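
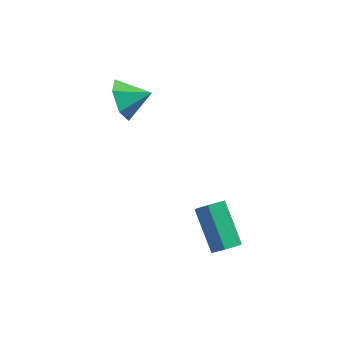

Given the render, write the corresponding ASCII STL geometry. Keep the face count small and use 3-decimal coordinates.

solid 
facet normal 0.531 -0.543 -0.651
outer loop
vertex 3.132 -3.474 -0.921
vertex 2.587 -3.501 -1.343
vertex 3.043 -2.986 -1.401
endloop
endfacet
facet normal 0.838 0.453 0.305
outer loop
vertex 3.132 -3.474 -0.921
vertex 3.043 -2.986 -1.401
vertex 2.019 -2.333 0.445
endloop
endfacet
facet normal 0.838 0.454 0.304
outer loop
vertex 2.019 -2.333 0.445
vertex 3.043 -2.986 -1.401
vertex 1.929 -1.845 -0.035
endloop
endfacet
facet normal -0.529 0.543 0.652
outer loop
vertex 2.019 -2.333 0.445
vertex 1.929 -1.845 -0.035
vertex 1.473 -2.359 0.023
endloop
endfacet
facet normal 0.531 -0.543 -0.651
outer loop
vertex 3.043 -2.986 -1.401
vertex 2.587 -3.501 -1.343
vertex 2.498 -3.013 -1.823
endloop
endfacet
facet normal 0.307 0.839 -0.450
outer loop
vertex 3.043 -2.986 -1.401
vertex 2.498 -3.013 -1.823
vertex 1.929 -1.845 -0.035
endloop
endfacet
facet normal 0.307 0.839 -0.450
outer loop
vertex 1.929 -1.845 -0.035
vertex 2.498 -3.013 -1.823
vertex 1.384 -1.872 -0.457
endloop
endfacet
facet normal -0.530 0.544 0.650
outer loop
vertex 1.929 -1.845 -0.035
vertex 1.384 -1.872 -0.457
vertex 1.473 -2.359 0.023
endloop
endfacet
facet normal 0.529 -0.544 -0.651
outer loop
vertex 2.498 -3.013 -1.823
vertex 2.587 -3.501 -1.343
vertex 2.041 -3.527 -1.765
endloop
endfacet
facet normal -0.530 0.386 -0.755
outer loop
vertex 2.498 -3.013 -1.823
vertex 2.041 -3.527 -1.765
vertex 1.384 -1.872 -0.457
endloop
endfacet
facet normal -0.531 0.386 -0.755
outer loop
vertex 1.384 -1.872 -0.457
vertex 2.041 -3.527 -1.765
vertex 0.928 -2.386 -0.399
endloop
endfacet
facet normal -0.530 0.544 0.650
outer loop
vertex 1.384 -1.872 -0.457
vertex 0.928 -2.386 -0.399
vertex 1.473 -2.359 0.023
endloop
endfacet
facet normal 0.529 -0.543 -0.652
outer loop
vertex 2.041 -3.527 -1.765
vertex 2.587 -3.501 -1.343
vertex 2.131 -4.015 -1.285
endloop
endfacet
facet normal -0.838 -0.453 -0.304
outer loop
vertex 2.041 -3.527 -1.765
vertex 2.131 -4.015 -1.285
vertex 0.928 -2.386 -0.399
endloop
endfacet
facet normal -0.838 -0.453 -0.305
outer loop
vertex 0.928 -2.386 -0.399
vertex 2.131 -4.015 -1.285
vertex 1.017 -2.874 0.081
endloop
endfacet
facet normal -0.531 0.543 0.651
outer loop
vertex 0.928 -2.386 -0.399
vertex 1.017 -2.874 0.081
vertex 1.473 -2.359 0.023
endloop
endfacet
facet normal 0.530 -0.544 -0.650
outer loop
vertex 2.131 -4.015 -1.285
vertex 2.587 -3.501 -1.343
vertex 2.676 -3.988 -0.863
endloop
endfacet
facet normal -0.307 -0.839 0.450
outer loop
vertex 2.131 -4.015 -1.285
vertex 2.676 -3.988 -0.863
vertex 1.017 -2.874 0.081
endloop
endfacet
facet normal -0.307 -0.839 0.450
outer loop
vertex 1.017 -2.874 0.081
vertex 2.676 -3.988 -0.863
vertex 1.562 -2.847 0.503
endloop
endfacet
facet normal -0.531 0.543 0.651
outer loop
vertex 1.017 -2.874 0.081
vertex 1.562 -2.847 0.503
vertex 1.473 -2.359 0.023
endloop
endfacet
facet normal 0.530 -0.544 -0.650
outer loop
vertex 2.676 -3.988 -0.863
vertex 2.587 -3.501 -1.343
vertex 3.132 -3.474 -0.921
endloop
endfacet
facet normal 0.531 -0.386 0.755
outer loop
vertex 2.676 -3.988 -0.863
vertex 3.132 -3.474 -0.921
vertex 1.562 -2.847 0.503
endloop
endfacet
facet normal 0.530 -0.386 0.755
outer loop
vertex 1.562 -2.847 0.503
vertex 3.132 -3.474 -0.921
vertex 2.019 -2.333 0.445
endloop
endfacet
facet normal -0.529 0.544 0.651
outer loop
vertex 1.562 -2.847 0.503
vertex 2.019 -2.333 0.445
vertex 1.473 -2.359 0.023
endloop
endfacet
facet normal -0.873 -0.315 -0.371
outer loop
vertex -2.591 -0.714 2.685
vertex -3.092 -0.177 3.407
vertex -2.866 0.262 2.503
endloop
endfacet
facet normal 0.828 0.132 -0.545
outer loop
vertex -2.591 -0.714 2.685
vertex -2.866 0.262 2.503
vertex -1.948 0.237 3.893
endloop
endfacet
facet normal -0.873 -0.315 -0.371
outer loop
vertex -2.866 0.262 2.503
vertex -3.092 -0.177 3.407
vertex -3.367 0.799 3.225
endloop
endfacet
facet normal 0.469 0.833 -0.294
outer loop
vertex -2.866 0.262 2.503
vertex -3.367 0.799 3.225
vertex -1.948 0.237 3.893
endloop
endfacet
facet normal -0.873 -0.315 -0.371
outer loop
vertex -3.367 0.799 3.225
vertex -3.092 -0.177 3.407
vertex -3.593 0.36 4.129
endloop
endfacet
facet normal 0.132 0.878 0.459
outer loop
vertex -3.367 0.799 3.225
vertex -3.593 0.36 4.129
vertex -1.948 0.237 3.893
endloop
endfacet
facet normal -0.873 -0.316 -0.371
outer loop
vertex -3.593 0.36 4.129
vertex -3.092 -0.177 3.407
vertex -3.318 -0.615 4.311
endloop
endfacet
facet normal 0.155 0.223 0.962
outer loop
vertex -3.593 0.36 4.129
vertex -3.318 -0.615 4.311
vertex -1.948 0.237 3.893
endloop
endfacet
facet normal -0.873 -0.316 -0.371
outer loop
vertex -3.318 -0.615 4.311
vertex -3.092 -0.177 3.407
vertex -2.817 -1.152 3.589
endloop
endfacet
facet normal 0.514 -0.478 0.712
outer loop
vertex -3.318 -0.615 4.311
vertex -2.817 -1.152 3.589
vertex -1.948 0.237 3.893
endloop
endfacet
facet normal -0.873 -0.316 -0.371
outer loop
vertex -2.817 -1.152 3.589
vertex -3.092 -0.177 3.407
vertex -2.591 -0.714 2.685
endloop
endfacet
facet normal 0.851 -0.523 -0.041
outer loop
vertex -2.817 -1.152 3.589
vertex -2.591 -0.714 2.685
vertex -1.948 0.237 3.893
endloop
endfacet

endsolid


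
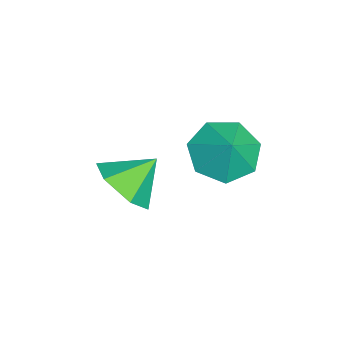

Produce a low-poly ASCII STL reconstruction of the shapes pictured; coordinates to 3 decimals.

solid 
facet normal -0.595 -0.205 -0.778
outer loop
vertex -0.68 2.716 -2.202
vertex -1.484 2.628 -1.564
vertex -1.138 3.468 -2.05
endloop
endfacet
facet normal 0.857 0.513 0.043
outer loop
vertex -0.68 2.716 -2.202
vertex -1.138 3.468 -2.05
vertex -0.836 2.852 -0.716
endloop
endfacet
facet normal -0.595 -0.205 -0.777
outer loop
vertex -1.138 3.468 -2.05
vertex -1.484 2.628 -1.564
vertex -1.856 3.588 -1.532
endloop
endfacet
facet normal 0.375 0.871 0.317
outer loop
vertex -1.138 3.468 -2.05
vertex -1.856 3.588 -1.532
vertex -0.836 2.852 -0.716
endloop
endfacet
facet normal -0.595 -0.204 -0.778
outer loop
vertex -1.856 3.588 -1.532
vertex -1.484 2.628 -1.564
vertex -2.295 2.986 -1.038
endloop
endfacet
facet normal -0.100 0.674 0.732
outer loop
vertex -1.856 3.588 -1.532
vertex -2.295 2.986 -1.038
vertex -0.836 2.852 -0.716
endloop
endfacet
facet normal -0.595 -0.205 -0.777
outer loop
vertex -2.295 2.986 -1.038
vertex -1.484 2.628 -1.564
vertex -2.122 2.114 -0.94
endloop
endfacet
facet normal -0.209 0.068 0.976
outer loop
vertex -2.295 2.986 -1.038
vertex -2.122 2.114 -0.94
vertex -0.836 2.852 -0.716
endloop
endfacet
facet normal -0.595 -0.205 -0.777
outer loop
vertex -2.122 2.114 -0.94
vertex -1.484 2.628 -1.564
vertex -1.47 1.63 -1.312
endloop
endfacet
facet normal 0.130 -0.488 0.863
outer loop
vertex -2.122 2.114 -0.94
vertex -1.47 1.63 -1.312
vertex -0.836 2.852 -0.716
endloop
endfacet
facet normal -0.594 -0.205 -0.778
outer loop
vertex -1.47 1.63 -1.312
vertex -1.484 2.628 -1.564
vertex -0.828 1.897 -1.873
endloop
endfacet
facet normal 0.660 -0.577 0.481
outer loop
vertex -1.47 1.63 -1.312
vertex -0.828 1.897 -1.873
vertex -0.836 2.852 -0.716
endloop
endfacet
facet normal -0.595 -0.205 -0.778
outer loop
vertex -0.828 1.897 -1.873
vertex -1.484 2.628 -1.564
vertex -0.68 2.716 -2.202
endloop
endfacet
facet normal 0.985 -0.132 0.115
outer loop
vertex -0.828 1.897 -1.873
vertex -0.68 2.716 -2.202
vertex -0.836 2.852 -0.716
endloop
endfacet
facet normal 0.370 -0.687 -0.625
outer loop
vertex -1.366 0.104 -3.874
vertex -2.34 -0.213 -4.102
vertex -1.889 0.546 -4.67
endloop
endfacet
facet normal 0.443 0.875 0.195
outer loop
vertex -1.366 0.104 -3.874
vertex -1.889 0.546 -4.67
vertex -2.84 0.713 -3.258
endloop
endfacet
facet normal 0.370 -0.687 -0.625
outer loop
vertex -1.889 0.546 -4.67
vertex -2.34 -0.213 -4.102
vertex -2.864 0.229 -4.898
endloop
endfacet
facet normal -0.240 0.932 -0.272
outer loop
vertex -1.889 0.546 -4.67
vertex -2.864 0.229 -4.898
vertex -2.84 0.713 -3.258
endloop
endfacet
facet normal 0.370 -0.687 -0.625
outer loop
vertex -2.864 0.229 -4.898
vertex -2.34 -0.213 -4.102
vertex -3.315 -0.531 -4.33
endloop
endfacet
facet normal -0.890 0.441 -0.117
outer loop
vertex -2.864 0.229 -4.898
vertex -3.315 -0.531 -4.33
vertex -2.84 0.713 -3.258
endloop
endfacet
facet normal 0.370 -0.687 -0.626
outer loop
vertex -3.315 -0.531 -4.33
vertex -2.34 -0.213 -4.102
vertex -2.791 -0.973 -3.535
endloop
endfacet
facet normal -0.857 -0.108 0.505
outer loop
vertex -3.315 -0.531 -4.33
vertex -2.791 -0.973 -3.535
vertex -2.84 0.713 -3.258
endloop
endfacet
facet normal 0.370 -0.687 -0.626
outer loop
vertex -2.791 -0.973 -3.535
vertex -2.34 -0.213 -4.102
vertex -1.816 -0.656 -3.307
endloop
endfacet
facet normal -0.174 -0.165 0.971
outer loop
vertex -2.791 -0.973 -3.535
vertex -1.816 -0.656 -3.307
vertex -2.84 0.713 -3.258
endloop
endfacet
facet normal 0.370 -0.686 -0.626
outer loop
vertex -1.816 -0.656 -3.307
vertex -2.34 -0.213 -4.102
vertex -1.366 0.104 -3.874
endloop
endfacet
facet normal 0.476 0.327 0.816
outer loop
vertex -1.816 -0.656 -3.307
vertex -1.366 0.104 -3.874
vertex -2.84 0.713 -3.258
endloop
endfacet

endsolid


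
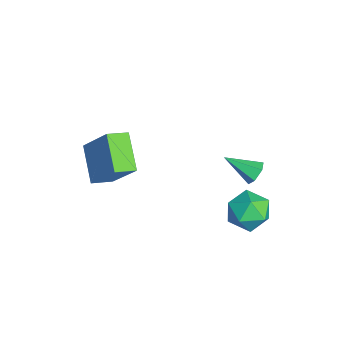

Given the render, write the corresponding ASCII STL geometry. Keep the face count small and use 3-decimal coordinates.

solid 
facet normal 0.366 0.788 -0.495
outer loop
vertex 2.789 2.481 0.996
vertex 2.526 2.311 0.531
vertex 2.268 2.656 0.889
endloop
endfacet
facet normal -0.112 0.253 0.961
outer loop
vertex 2.789 2.481 0.996
vertex 2.268 2.656 0.889
vertex 1.994 1.169 1.249
endloop
endfacet
facet normal 0.367 0.788 -0.495
outer loop
vertex 2.268 2.656 0.889
vertex 2.526 2.311 0.531
vertex 2.006 2.486 0.424
endloop
endfacet
facet normal -0.879 0.259 0.401
outer loop
vertex 2.268 2.656 0.889
vertex 2.006 2.486 0.424
vertex 1.994 1.169 1.249
endloop
endfacet
facet normal 0.367 0.788 -0.495
outer loop
vertex 2.006 2.486 0.424
vertex 2.526 2.311 0.531
vertex 2.264 2.141 0.066
endloop
endfacet
facet normal -0.883 -0.244 -0.402
outer loop
vertex 2.006 2.486 0.424
vertex 2.264 2.141 0.066
vertex 1.994 1.169 1.249
endloop
endfacet
facet normal 0.367 0.788 -0.495
outer loop
vertex 2.264 2.141 0.066
vertex 2.526 2.311 0.531
vertex 2.785 1.966 0.174
endloop
endfacet
facet normal -0.119 -0.754 -0.646
outer loop
vertex 2.264 2.141 0.066
vertex 2.785 1.966 0.174
vertex 1.994 1.169 1.249
endloop
endfacet
facet normal 0.368 0.788 -0.494
outer loop
vertex 2.785 1.966 0.174
vertex 2.526 2.311 0.531
vertex 3.047 2.135 0.639
endloop
endfacet
facet normal 0.645 -0.759 -0.088
outer loop
vertex 2.785 1.966 0.174
vertex 3.047 2.135 0.639
vertex 1.994 1.169 1.249
endloop
endfacet
facet normal 0.368 0.786 -0.496
outer loop
vertex 3.047 2.135 0.639
vertex 2.526 2.311 0.531
vertex 2.789 2.481 0.996
endloop
endfacet
facet normal 0.649 -0.255 0.717
outer loop
vertex 3.047 2.135 0.639
vertex 2.789 2.481 0.996
vertex 1.994 1.169 1.249
endloop
endfacet
facet normal -0.845 -0.027 0.534
outer loop
vertex -1.34 -2.836 0.143
vertex -1.56 -1.919 -0.158
vertex -2.397 -3.651 -1.569
endloop
endfacet
facet normal 0.222 -0.926 0.304
outer loop
vertex -0.86 -3.601 -2.542
vertex -1.34 -2.836 0.143
vertex -2.397 -3.651 -1.569
endloop
endfacet
facet normal -0.845 -0.027 0.534
outer loop
vertex -2.397 -3.651 -1.569
vertex -1.56 -1.919 -0.158
vertex -2.617 -2.733 -1.87
endloop
endfacet
facet normal -0.487 -0.375 -0.789
outer loop
vertex -2.617 -2.733 -1.87
vertex -0.86 -3.601 -2.542
vertex -2.397 -3.651 -1.569
endloop
endfacet
facet normal 0.487 0.376 0.789
outer loop
vertex -1.34 -2.836 0.143
vertex -0.023 -1.869 -1.131
vertex -1.56 -1.919 -0.158
endloop
endfacet
facet normal 0.222 -0.927 0.304
outer loop
vertex 0.197 -2.787 -0.83
vertex -1.34 -2.836 0.143
vertex -0.86 -3.601 -2.542
endloop
endfacet
facet normal 0.487 0.375 0.789
outer loop
vertex 0.197 -2.787 -0.83
vertex -0.023 -1.869 -1.131
vertex -1.34 -2.836 0.143
endloop
endfacet
facet normal -0.222 0.927 -0.303
outer loop
vertex -1.56 -1.919 -0.158
vertex -0.023 -1.869 -1.131
vertex -2.617 -2.733 -1.87
endloop
endfacet
facet normal -0.487 -0.376 -0.788
outer loop
vertex -1.08 -2.684 -2.843
vertex -0.86 -3.601 -2.542
vertex -2.617 -2.733 -1.87
endloop
endfacet
facet normal -0.222 0.926 -0.304
outer loop
vertex -2.617 -2.733 -1.87
vertex -0.023 -1.869 -1.131
vertex -1.08 -2.684 -2.843
endloop
endfacet
facet normal 0.845 0.027 -0.534
outer loop
vertex -1.08 -2.684 -2.843
vertex 0.197 -2.787 -0.83
vertex -0.86 -3.601 -2.542
endloop
endfacet
facet normal 0.845 0.027 -0.534
outer loop
vertex -0.023 -1.869 -1.131
vertex 0.197 -2.787 -0.83
vertex -1.08 -2.684 -2.843
endloop
endfacet
facet normal -0.217 0.401 0.890
outer loop
vertex 2.269 2.941 -1.666
vertex 1.663 2.172 -1.467
vertex 2.628 2.127 -1.212
endloop
endfacet
facet normal 0.444 0.578 0.685
outer loop
vertex 2.269 2.941 -1.666
vertex 2.628 2.127 -1.212
vertex 3.159 2.572 -1.932
endloop
endfacet
facet normal 0.397 0.916 0.058
outer loop
vertex 2.269 2.941 -1.666
vertex 3.159 2.572 -1.932
vertex 2.522 2.892 -2.631
endloop
endfacet
facet normal -0.292 0.948 -0.125
outer loop
vertex 2.269 2.941 -1.666
vertex 2.522 2.892 -2.631
vertex 1.597 2.645 -2.344
endloop
endfacet
facet normal -0.671 0.630 0.390
outer loop
vertex 2.269 2.941 -1.666
vertex 1.597 2.645 -2.344
vertex 1.663 2.172 -1.467
endloop
endfacet
facet normal 0.812 -0.025 0.584
outer loop
vertex 3.159 2.572 -1.932
vertex 2.628 2.127 -1.212
vertex 3.103 1.575 -1.896
endloop
endfacet
facet normal -0.256 -0.310 0.915
outer loop
vertex 2.628 2.127 -1.212
vertex 1.663 2.172 -1.467
vertex 2.178 1.328 -1.609
endloop
endfacet
facet normal -0.992 0.060 0.107
outer loop
vertex 1.663 2.172 -1.467
vertex 1.597 2.645 -2.344
vertex 1.541 1.648 -2.308
endloop
endfacet
facet normal -0.379 0.574 -0.726
outer loop
vertex 1.597 2.645 -2.344
vertex 2.522 2.892 -2.631
vertex 2.072 2.093 -3.028
endloop
endfacet
facet normal 0.736 0.522 -0.432
outer loop
vertex 2.522 2.892 -2.631
vertex 3.159 2.572 -1.932
vertex 3.037 2.048 -2.773
endloop
endfacet
facet normal 0.292 -0.948 0.125
outer loop
vertex 2.431 1.279 -2.574
vertex 3.103 1.575 -1.896
vertex 2.178 1.328 -1.609
endloop
endfacet
facet normal -0.397 -0.916 -0.058
outer loop
vertex 2.431 1.279 -2.574
vertex 2.178 1.328 -1.609
vertex 1.541 1.648 -2.308
endloop
endfacet
facet normal -0.444 -0.578 -0.685
outer loop
vertex 2.431 1.279 -2.574
vertex 1.541 1.648 -2.308
vertex 2.072 2.093 -3.028
endloop
endfacet
facet normal 0.217 -0.401 -0.890
outer loop
vertex 2.431 1.279 -2.574
vertex 2.072 2.093 -3.028
vertex 3.037 2.048 -2.773
endloop
endfacet
facet normal 0.671 -0.630 -0.390
outer loop
vertex 2.431 1.279 -2.574
vertex 3.037 2.048 -2.773
vertex 3.103 1.575 -1.896
endloop
endfacet
facet normal 0.379 -0.574 0.726
outer loop
vertex 2.178 1.328 -1.609
vertex 3.103 1.575 -1.896
vertex 2.628 2.127 -1.212
endloop
endfacet
facet normal -0.736 -0.522 0.432
outer loop
vertex 1.541 1.648 -2.308
vertex 2.178 1.328 -1.609
vertex 1.663 2.172 -1.467
endloop
endfacet
facet normal -0.812 0.025 -0.584
outer loop
vertex 2.072 2.093 -3.028
vertex 1.541 1.648 -2.308
vertex 1.597 2.645 -2.344
endloop
endfacet
facet normal 0.256 0.310 -0.915
outer loop
vertex 3.037 2.048 -2.773
vertex 2.072 2.093 -3.028
vertex 2.522 2.892 -2.631
endloop
endfacet
facet normal 0.992 -0.060 -0.107
outer loop
vertex 3.103 1.575 -1.896
vertex 3.037 2.048 -2.773
vertex 3.159 2.572 -1.932
endloop
endfacet

endsolid


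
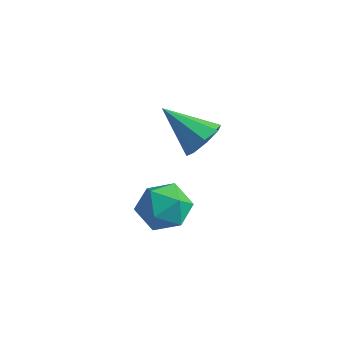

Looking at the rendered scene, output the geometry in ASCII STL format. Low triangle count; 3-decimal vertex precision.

solid 
facet normal 0.780 0.159 -0.605
outer loop
vertex 1.64 1.534 3.723
vertex 1.083 1.392 2.967
vertex 1.331 2.148 3.486
endloop
endfacet
facet normal 0.131 0.414 0.901
outer loop
vertex 1.64 1.534 3.723
vertex 1.331 2.148 3.486
vertex -0.603 1.048 4.273
endloop
endfacet
facet normal 0.781 0.159 -0.604
outer loop
vertex 1.331 2.148 3.486
vertex 1.083 1.392 2.967
vertex 0.877 2.319 2.944
endloop
endfacet
facet normal -0.272 0.829 0.489
outer loop
vertex 1.331 2.148 3.486
vertex 0.877 2.319 2.944
vertex -0.603 1.048 4.273
endloop
endfacet
facet normal 0.780 0.158 -0.605
outer loop
vertex 0.877 2.319 2.944
vertex 1.083 1.392 2.967
vertex 0.543 1.946 2.416
endloop
endfacet
facet normal -0.688 0.722 -0.075
outer loop
vertex 0.877 2.319 2.944
vertex 0.543 1.946 2.416
vertex -0.603 1.048 4.273
endloop
endfacet
facet normal 0.780 0.159 -0.605
outer loop
vertex 0.543 1.946 2.416
vertex 1.083 1.392 2.967
vertex 0.526 1.249 2.211
endloop
endfacet
facet normal -0.873 0.157 -0.462
outer loop
vertex 0.543 1.946 2.416
vertex 0.526 1.249 2.211
vertex -0.603 1.048 4.273
endloop
endfacet
facet normal 0.780 0.159 -0.605
outer loop
vertex 0.526 1.249 2.211
vertex 1.083 1.392 2.967
vertex 0.835 0.635 2.448
endloop
endfacet
facet normal -0.719 -0.534 -0.446
outer loop
vertex 0.526 1.249 2.211
vertex 0.835 0.635 2.448
vertex -0.603 1.048 4.273
endloop
endfacet
facet normal 0.781 0.159 -0.604
outer loop
vertex 0.835 0.635 2.448
vertex 1.083 1.392 2.967
vertex 1.289 0.465 2.99
endloop
endfacet
facet normal -0.315 -0.948 -0.034
outer loop
vertex 0.835 0.635 2.448
vertex 1.289 0.465 2.99
vertex -0.603 1.048 4.273
endloop
endfacet
facet normal 0.780 0.158 -0.605
outer loop
vertex 1.289 0.465 2.99
vertex 1.083 1.392 2.967
vertex 1.623 0.837 3.518
endloop
endfacet
facet normal 0.100 -0.842 0.530
outer loop
vertex 1.289 0.465 2.99
vertex 1.623 0.837 3.518
vertex -0.603 1.048 4.273
endloop
endfacet
facet normal 0.780 0.159 -0.605
outer loop
vertex 1.623 0.837 3.518
vertex 1.083 1.392 2.967
vertex 1.64 1.534 3.723
endloop
endfacet
facet normal 0.285 -0.277 0.918
outer loop
vertex 1.623 0.837 3.518
vertex 1.64 1.534 3.723
vertex -0.603 1.048 4.273
endloop
endfacet
facet normal -0.537 0.276 0.797
outer loop
vertex 2.276 -2.095 3.515
vertex 1.35 -2.523 3.04
vertex 1.995 -3.169 3.698
endloop
endfacet
facet normal 0.137 0.131 0.982
outer loop
vertex 2.276 -2.095 3.515
vertex 1.995 -3.169 3.698
vertex 3.069 -2.892 3.511
endloop
endfacet
facet normal 0.565 0.560 0.606
outer loop
vertex 2.276 -2.095 3.515
vertex 3.069 -2.892 3.511
vertex 3.089 -2.075 2.738
endloop
endfacet
facet normal 0.156 0.970 0.189
outer loop
vertex 2.276 -2.095 3.515
vertex 3.089 -2.075 2.738
vertex 2.026 -1.847 2.447
endloop
endfacet
facet normal -0.525 0.794 0.307
outer loop
vertex 2.276 -2.095 3.515
vertex 2.026 -1.847 2.447
vertex 1.35 -2.523 3.04
endloop
endfacet
facet normal 0.278 -0.543 0.793
outer loop
vertex 3.069 -2.892 3.511
vertex 1.995 -3.169 3.698
vertex 2.634 -3.813 3.033
endloop
endfacet
facet normal -0.813 -0.308 0.494
outer loop
vertex 1.995 -3.169 3.698
vertex 1.35 -2.523 3.04
vertex 1.571 -3.585 2.742
endloop
endfacet
facet normal -0.793 0.530 -0.300
outer loop
vertex 1.35 -2.523 3.04
vertex 2.026 -1.847 2.447
vertex 1.591 -2.768 1.969
endloop
endfacet
facet normal 0.309 0.814 -0.491
outer loop
vertex 2.026 -1.847 2.447
vertex 3.089 -2.075 2.738
vertex 2.665 -2.491 1.782
endloop
endfacet
facet normal 0.971 0.150 0.184
outer loop
vertex 3.089 -2.075 2.738
vertex 3.069 -2.892 3.511
vertex 3.31 -3.137 2.44
endloop
endfacet
facet normal -0.156 -0.970 -0.189
outer loop
vertex 2.384 -3.565 1.965
vertex 2.634 -3.813 3.033
vertex 1.571 -3.585 2.742
endloop
endfacet
facet normal -0.565 -0.560 -0.606
outer loop
vertex 2.384 -3.565 1.965
vertex 1.571 -3.585 2.742
vertex 1.591 -2.768 1.969
endloop
endfacet
facet normal -0.137 -0.131 -0.982
outer loop
vertex 2.384 -3.565 1.965
vertex 1.591 -2.768 1.969
vertex 2.665 -2.491 1.782
endloop
endfacet
facet normal 0.537 -0.276 -0.797
outer loop
vertex 2.384 -3.565 1.965
vertex 2.665 -2.491 1.782
vertex 3.31 -3.137 2.44
endloop
endfacet
facet normal 0.525 -0.794 -0.307
outer loop
vertex 2.384 -3.565 1.965
vertex 3.31 -3.137 2.44
vertex 2.634 -3.813 3.033
endloop
endfacet
facet normal -0.309 -0.814 0.491
outer loop
vertex 1.571 -3.585 2.742
vertex 2.634 -3.813 3.033
vertex 1.995 -3.169 3.698
endloop
endfacet
facet normal -0.971 -0.150 -0.184
outer loop
vertex 1.591 -2.768 1.969
vertex 1.571 -3.585 2.742
vertex 1.35 -2.523 3.04
endloop
endfacet
facet normal -0.278 0.543 -0.793
outer loop
vertex 2.665 -2.491 1.782
vertex 1.591 -2.768 1.969
vertex 2.026 -1.847 2.447
endloop
endfacet
facet normal 0.813 0.308 -0.494
outer loop
vertex 3.31 -3.137 2.44
vertex 2.665 -2.491 1.782
vertex 3.089 -2.075 2.738
endloop
endfacet
facet normal 0.793 -0.530 0.300
outer loop
vertex 2.634 -3.813 3.033
vertex 3.31 -3.137 2.44
vertex 3.069 -2.892 3.511
endloop
endfacet

endsolid


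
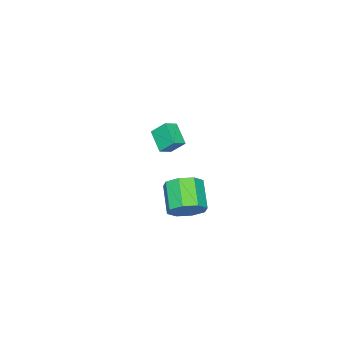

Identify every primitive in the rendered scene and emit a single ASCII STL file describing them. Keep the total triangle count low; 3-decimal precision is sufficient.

solid 
facet normal -0.471 -0.704 0.532
outer loop
vertex -2.584 -2.848 1.111
vertex -2.792 -2.081 1.943
vertex -3.344 -2.633 0.723
endloop
endfacet
facet normal 0.181 -0.667 -0.723
outer loop
vertex -2.668 -1.619 -0.043
vertex -2.584 -2.848 1.111
vertex -3.344 -2.633 0.723
endloop
endfacet
facet normal -0.470 -0.705 0.531
outer loop
vertex -3.344 -2.633 0.723
vertex -2.792 -2.081 1.943
vertex -3.552 -1.867 1.555
endloop
endfacet
facet normal -0.864 0.244 -0.440
outer loop
vertex -3.552 -1.867 1.555
vertex -2.668 -1.619 -0.043
vertex -3.344 -2.633 0.723
endloop
endfacet
facet normal 0.864 -0.243 0.440
outer loop
vertex -2.584 -2.848 1.111
vertex -2.116 -1.067 1.177
vertex -2.792 -2.081 1.943
endloop
endfacet
facet normal 0.181 -0.667 -0.723
outer loop
vertex -1.908 -1.833 0.345
vertex -2.584 -2.848 1.111
vertex -2.668 -1.619 -0.043
endloop
endfacet
facet normal 0.864 -0.243 0.440
outer loop
vertex -1.908 -1.833 0.345
vertex -2.116 -1.067 1.177
vertex -2.584 -2.848 1.111
endloop
endfacet
facet normal -0.181 0.667 0.723
outer loop
vertex -2.792 -2.081 1.943
vertex -2.116 -1.067 1.177
vertex -3.552 -1.867 1.555
endloop
endfacet
facet normal -0.864 0.243 -0.440
outer loop
vertex -2.876 -0.852 0.789
vertex -2.668 -1.619 -0.043
vertex -3.552 -1.867 1.555
endloop
endfacet
facet normal -0.181 0.666 0.723
outer loop
vertex -3.552 -1.867 1.555
vertex -2.116 -1.067 1.177
vertex -2.876 -0.852 0.789
endloop
endfacet
facet normal 0.470 0.704 -0.532
outer loop
vertex -2.876 -0.852 0.789
vertex -1.908 -1.833 0.345
vertex -2.668 -1.619 -0.043
endloop
endfacet
facet normal 0.470 0.705 -0.531
outer loop
vertex -2.116 -1.067 1.177
vertex -1.908 -1.833 0.345
vertex -2.876 -0.852 0.789
endloop
endfacet
facet normal 0.619 0.549 -0.561
outer loop
vertex 4.868 3.405 2.319
vertex 4.086 3.895 1.935
vertex 4.685 4.027 2.725
endloop
endfacet
facet normal 0.747 -0.195 0.635
outer loop
vertex 4.868 3.405 2.319
vertex 4.685 4.027 2.725
vertex 3.796 2.454 3.289
endloop
endfacet
facet normal 0.747 -0.195 0.635
outer loop
vertex 3.796 2.454 3.289
vertex 4.685 4.027 2.725
vertex 3.613 3.077 3.695
endloop
endfacet
facet normal -0.620 -0.548 0.562
outer loop
vertex 3.796 2.454 3.289
vertex 3.613 3.077 3.695
vertex 3.014 2.945 2.905
endloop
endfacet
facet normal 0.619 0.549 -0.561
outer loop
vertex 4.685 4.027 2.725
vertex 4.086 3.895 1.935
vertex 4.15 4.572 2.668
endloop
endfacet
facet normal 0.358 0.438 0.825
outer loop
vertex 4.685 4.027 2.725
vertex 4.15 4.572 2.668
vertex 3.613 3.077 3.695
endloop
endfacet
facet normal 0.359 0.437 0.824
outer loop
vertex 3.613 3.077 3.695
vertex 4.15 4.572 2.668
vertex 3.078 3.622 3.639
endloop
endfacet
facet normal -0.619 -0.550 0.561
outer loop
vertex 3.613 3.077 3.695
vertex 3.078 3.622 3.639
vertex 3.014 2.945 2.905
endloop
endfacet
facet normal 0.619 0.549 -0.561
outer loop
vertex 4.15 4.572 2.668
vertex 4.086 3.895 1.935
vertex 3.578 4.72 2.182
endloop
endfacet
facet normal -0.240 0.813 0.530
outer loop
vertex 4.15 4.572 2.668
vertex 3.578 4.72 2.182
vertex 3.078 3.622 3.639
endloop
endfacet
facet normal -0.241 0.813 0.530
outer loop
vertex 3.078 3.622 3.639
vertex 3.578 4.72 2.182
vertex 2.506 3.77 3.152
endloop
endfacet
facet normal -0.620 -0.549 0.561
outer loop
vertex 3.078 3.622 3.639
vertex 2.506 3.77 3.152
vertex 3.014 2.945 2.905
endloop
endfacet
facet normal 0.620 0.549 -0.560
outer loop
vertex 3.578 4.72 2.182
vertex 4.086 3.895 1.935
vertex 3.304 4.386 1.551
endloop
endfacet
facet normal -0.698 0.712 -0.074
outer loop
vertex 3.578 4.72 2.182
vertex 3.304 4.386 1.551
vertex 2.506 3.77 3.152
endloop
endfacet
facet normal -0.699 0.712 -0.074
outer loop
vertex 2.506 3.77 3.152
vertex 3.304 4.386 1.551
vertex 2.232 3.435 2.521
endloop
endfacet
facet normal -0.620 -0.549 0.561
outer loop
vertex 2.506 3.77 3.152
vertex 2.232 3.435 2.521
vertex 3.014 2.945 2.905
endloop
endfacet
facet normal 0.620 0.548 -0.562
outer loop
vertex 3.304 4.386 1.551
vertex 4.086 3.895 1.935
vertex 3.487 3.763 1.145
endloop
endfacet
facet normal -0.747 0.194 -0.635
outer loop
vertex 3.304 4.386 1.551
vertex 3.487 3.763 1.145
vertex 2.232 3.435 2.521
endloop
endfacet
facet normal -0.747 0.195 -0.635
outer loop
vertex 2.232 3.435 2.521
vertex 3.487 3.763 1.145
vertex 2.415 2.813 2.115
endloop
endfacet
facet normal -0.619 -0.549 0.561
outer loop
vertex 2.232 3.435 2.521
vertex 2.415 2.813 2.115
vertex 3.014 2.945 2.905
endloop
endfacet
facet normal 0.619 0.550 -0.561
outer loop
vertex 3.487 3.763 1.145
vertex 4.086 3.895 1.935
vertex 4.022 3.218 1.201
endloop
endfacet
facet normal -0.359 -0.437 -0.825
outer loop
vertex 3.487 3.763 1.145
vertex 4.022 3.218 1.201
vertex 2.415 2.813 2.115
endloop
endfacet
facet normal -0.358 -0.438 -0.824
outer loop
vertex 2.415 2.813 2.115
vertex 4.022 3.218 1.201
vertex 2.95 2.268 2.172
endloop
endfacet
facet normal -0.619 -0.549 0.561
outer loop
vertex 2.415 2.813 2.115
vertex 2.95 2.268 2.172
vertex 3.014 2.945 2.905
endloop
endfacet
facet normal 0.620 0.549 -0.561
outer loop
vertex 4.022 3.218 1.201
vertex 4.086 3.895 1.935
vertex 4.594 3.07 1.688
endloop
endfacet
facet normal 0.241 -0.813 -0.530
outer loop
vertex 4.022 3.218 1.201
vertex 4.594 3.07 1.688
vertex 2.95 2.268 2.172
endloop
endfacet
facet normal 0.240 -0.813 -0.530
outer loop
vertex 2.95 2.268 2.172
vertex 4.594 3.07 1.688
vertex 3.522 2.12 2.658
endloop
endfacet
facet normal -0.619 -0.549 0.561
outer loop
vertex 2.95 2.268 2.172
vertex 3.522 2.12 2.658
vertex 3.014 2.945 2.905
endloop
endfacet
facet normal 0.620 0.549 -0.561
outer loop
vertex 4.594 3.07 1.688
vertex 4.086 3.895 1.935
vertex 4.868 3.405 2.319
endloop
endfacet
facet normal 0.698 -0.712 0.075
outer loop
vertex 4.594 3.07 1.688
vertex 4.868 3.405 2.319
vertex 3.522 2.12 2.658
endloop
endfacet
facet normal 0.698 -0.712 0.074
outer loop
vertex 3.522 2.12 2.658
vertex 4.868 3.405 2.319
vertex 3.796 2.454 3.289
endloop
endfacet
facet normal -0.620 -0.549 0.560
outer loop
vertex 3.522 2.12 2.658
vertex 3.796 2.454 3.289
vertex 3.014 2.945 2.905
endloop
endfacet

endsolid


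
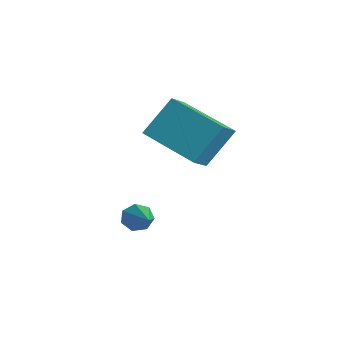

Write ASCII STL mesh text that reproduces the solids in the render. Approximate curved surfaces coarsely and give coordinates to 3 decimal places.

solid 
facet normal -0.890 -0.326 0.319
outer loop
vertex -4.401 0.394 1.585
vertex -4.843 1.112 1.085
vertex -4.512 -0.586 0.275
endloop
endfacet
facet normal 0.451 -0.733 0.510
outer loop
vertex -2.617 0.108 -0.405
vertex -4.401 0.394 1.585
vertex -4.512 -0.586 0.275
endloop
endfacet
facet normal -0.890 -0.326 0.319
outer loop
vertex -4.512 -0.586 0.275
vertex -4.843 1.112 1.085
vertex -4.954 0.132 -0.225
endloop
endfacet
facet normal -0.068 -0.598 -0.799
outer loop
vertex -4.954 0.132 -0.225
vertex -2.617 0.108 -0.405
vertex -4.512 -0.586 0.275
endloop
endfacet
facet normal 0.068 0.598 0.799
outer loop
vertex -4.401 0.394 1.585
vertex -2.948 1.806 0.405
vertex -4.843 1.112 1.085
endloop
endfacet
facet normal 0.451 -0.733 0.510
outer loop
vertex -2.506 1.088 0.905
vertex -4.401 0.394 1.585
vertex -2.617 0.108 -0.405
endloop
endfacet
facet normal 0.068 0.598 0.799
outer loop
vertex -2.506 1.088 0.905
vertex -2.948 1.806 0.405
vertex -4.401 0.394 1.585
endloop
endfacet
facet normal -0.451 0.733 -0.510
outer loop
vertex -4.843 1.112 1.085
vertex -2.948 1.806 0.405
vertex -4.954 0.132 -0.225
endloop
endfacet
facet normal -0.068 -0.598 -0.799
outer loop
vertex -3.059 0.826 -0.905
vertex -2.617 0.108 -0.405
vertex -4.954 0.132 -0.225
endloop
endfacet
facet normal -0.451 0.733 -0.510
outer loop
vertex -4.954 0.132 -0.225
vertex -2.948 1.806 0.405
vertex -3.059 0.826 -0.905
endloop
endfacet
facet normal 0.890 0.326 -0.319
outer loop
vertex -3.059 0.826 -0.905
vertex -2.506 1.088 0.905
vertex -2.617 0.108 -0.405
endloop
endfacet
facet normal 0.890 0.326 -0.319
outer loop
vertex -2.948 1.806 0.405
vertex -2.506 1.088 0.905
vertex -3.059 0.826 -0.905
endloop
endfacet
facet normal -0.863 0.292 -0.412
outer loop
vertex -3.759 -0.881 -3.529
vertex -4.027 -1.066 -3.099
vertex -3.822 -0.574 -3.18
endloop
endfacet
facet normal 0.671 0.613 -0.418
outer loop
vertex -3.759 -0.881 -3.529
vertex -3.822 -0.574 -3.18
vertex -2.233 -1.674 -2.241
endloop
endfacet
facet normal -0.863 0.292 -0.411
outer loop
vertex -3.822 -0.574 -3.18
vertex -4.027 -1.066 -3.099
vertex -4.039 -0.638 -2.77
endloop
endfacet
facet normal 0.391 0.855 0.340
outer loop
vertex -3.822 -0.574 -3.18
vertex -4.039 -0.638 -2.77
vertex -2.233 -1.674 -2.241
endloop
endfacet
facet normal -0.862 0.293 -0.413
outer loop
vertex -4.039 -0.638 -2.77
vertex -4.027 -1.066 -3.099
vertex -4.248 -1.024 -2.608
endloop
endfacet
facet normal -0.036 0.403 0.914
outer loop
vertex -4.039 -0.638 -2.77
vertex -4.248 -1.024 -2.608
vertex -2.233 -1.674 -2.241
endloop
endfacet
facet normal -0.862 0.293 -0.413
outer loop
vertex -4.248 -1.024 -2.608
vertex -4.027 -1.066 -3.099
vertex -4.291 -1.442 -2.815
endloop
endfacet
facet normal -0.288 -0.401 0.870
outer loop
vertex -4.248 -1.024 -2.608
vertex -4.291 -1.442 -2.815
vertex -2.233 -1.674 -2.241
endloop
endfacet
facet normal -0.862 0.293 -0.413
outer loop
vertex -4.291 -1.442 -2.815
vertex -4.027 -1.066 -3.099
vertex -4.135 -1.577 -3.236
endloop
endfacet
facet normal -0.175 -0.955 0.241
outer loop
vertex -4.291 -1.442 -2.815
vertex -4.135 -1.577 -3.236
vertex -2.233 -1.674 -2.241
endloop
endfacet
facet normal -0.863 0.293 -0.412
outer loop
vertex -4.135 -1.577 -3.236
vertex -4.027 -1.066 -3.099
vertex -3.899 -1.327 -3.553
endloop
endfacet
facet normal 0.218 -0.839 -0.499
outer loop
vertex -4.135 -1.577 -3.236
vertex -3.899 -1.327 -3.553
vertex -2.233 -1.674 -2.241
endloop
endfacet
facet normal -0.863 0.293 -0.412
outer loop
vertex -3.899 -1.327 -3.553
vertex -4.027 -1.066 -3.099
vertex -3.759 -0.881 -3.529
endloop
endfacet
facet normal 0.594 -0.144 -0.792
outer loop
vertex -3.899 -1.327 -3.553
vertex -3.759 -0.881 -3.529
vertex -2.233 -1.674 -2.241
endloop
endfacet

endsolid


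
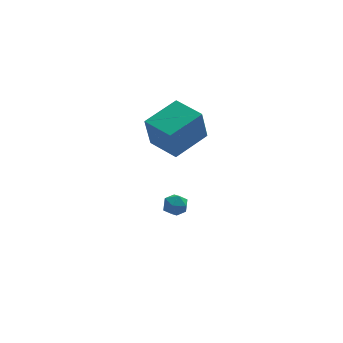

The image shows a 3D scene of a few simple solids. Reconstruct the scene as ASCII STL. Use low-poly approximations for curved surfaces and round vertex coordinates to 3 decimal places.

solid 
facet normal -0.513 0.854 0.083
outer loop
vertex -1.645 0.036 3.992
vertex 0.12 1.04 4.565
vertex -1.278 0.435 2.16
endloop
endfacet
facet normal -0.836 -0.476 -0.271
outer loop
vertex -0.38 -1.06 2.015
vertex -1.645 0.036 3.992
vertex -1.278 0.435 2.16
endloop
endfacet
facet normal -0.513 0.854 0.083
outer loop
vertex -1.278 0.435 2.16
vertex 0.12 1.04 4.565
vertex 0.487 1.439 2.733
endloop
endfacet
facet normal 0.193 0.209 -0.959
outer loop
vertex 0.487 1.439 2.733
vertex -0.38 -1.06 2.015
vertex -1.278 0.435 2.16
endloop
endfacet
facet normal -0.193 -0.209 0.959
outer loop
vertex -1.645 0.036 3.992
vertex 1.018 -0.455 4.42
vertex 0.12 1.04 4.565
endloop
endfacet
facet normal -0.836 -0.476 -0.271
outer loop
vertex -0.747 -1.459 3.847
vertex -1.645 0.036 3.992
vertex -0.38 -1.06 2.015
endloop
endfacet
facet normal -0.193 -0.209 0.959
outer loop
vertex -0.747 -1.459 3.847
vertex 1.018 -0.455 4.42
vertex -1.645 0.036 3.992
endloop
endfacet
facet normal 0.836 0.476 0.271
outer loop
vertex 0.12 1.04 4.565
vertex 1.018 -0.455 4.42
vertex 0.487 1.439 2.733
endloop
endfacet
facet normal 0.193 0.209 -0.959
outer loop
vertex 1.385 -0.056 2.588
vertex -0.38 -1.06 2.015
vertex 0.487 1.439 2.733
endloop
endfacet
facet normal 0.836 0.476 0.271
outer loop
vertex 0.487 1.439 2.733
vertex 1.018 -0.455 4.42
vertex 1.385 -0.056 2.588
endloop
endfacet
facet normal 0.513 -0.854 -0.083
outer loop
vertex 1.385 -0.056 2.588
vertex -0.747 -1.459 3.847
vertex -0.38 -1.06 2.015
endloop
endfacet
facet normal 0.513 -0.854 -0.083
outer loop
vertex 1.018 -0.455 4.42
vertex -0.747 -1.459 3.847
vertex 1.385 -0.056 2.588
endloop
endfacet
facet normal -0.952 0.296 0.070
outer loop
vertex -0.421 1.247 -2.982
vertex -0.635 0.554 -2.959
vertex -0.48 0.907 -2.344
endloop
endfacet
facet normal -0.514 0.776 0.366
outer loop
vertex -0.421 1.247 -2.982
vertex -0.48 0.907 -2.344
vertex 0.085 1.342 -2.472
endloop
endfacet
facet normal -0.052 0.990 -0.133
outer loop
vertex -0.421 1.247 -2.982
vertex 0.085 1.342 -2.472
vertex 0.28 1.259 -3.166
endloop
endfacet
facet normal -0.205 0.642 -0.739
outer loop
vertex -0.421 1.247 -2.982
vertex 0.28 1.259 -3.166
vertex -0.165 0.771 -3.467
endloop
endfacet
facet normal -0.761 0.215 -0.612
outer loop
vertex -0.421 1.247 -2.982
vertex -0.165 0.771 -3.467
vertex -0.635 0.554 -2.959
endloop
endfacet
facet normal -0.146 0.449 0.882
outer loop
vertex 0.085 1.342 -2.472
vertex -0.48 0.907 -2.344
vertex 0.185 0.709 -2.133
endloop
endfacet
facet normal -0.855 -0.327 0.403
outer loop
vertex -0.48 0.907 -2.344
vertex -0.635 0.554 -2.959
vertex -0.26 0.221 -2.434
endloop
endfacet
facet normal -0.544 -0.461 -0.701
outer loop
vertex -0.635 0.554 -2.959
vertex -0.165 0.771 -3.467
vertex -0.065 0.138 -3.128
endloop
endfacet
facet normal 0.356 0.233 -0.905
outer loop
vertex -0.165 0.771 -3.467
vertex 0.28 1.259 -3.166
vertex 0.5 0.573 -3.256
endloop
endfacet
facet normal 0.602 0.795 0.074
outer loop
vertex 0.28 1.259 -3.166
vertex 0.085 1.342 -2.472
vertex 0.655 0.926 -2.641
endloop
endfacet
facet normal 0.205 -0.642 0.739
outer loop
vertex 0.441 0.233 -2.618
vertex 0.185 0.709 -2.133
vertex -0.26 0.221 -2.434
endloop
endfacet
facet normal 0.052 -0.990 0.133
outer loop
vertex 0.441 0.233 -2.618
vertex -0.26 0.221 -2.434
vertex -0.065 0.138 -3.128
endloop
endfacet
facet normal 0.514 -0.776 -0.366
outer loop
vertex 0.441 0.233 -2.618
vertex -0.065 0.138 -3.128
vertex 0.5 0.573 -3.256
endloop
endfacet
facet normal 0.952 -0.296 -0.070
outer loop
vertex 0.441 0.233 -2.618
vertex 0.5 0.573 -3.256
vertex 0.655 0.926 -2.641
endloop
endfacet
facet normal 0.761 -0.215 0.612
outer loop
vertex 0.441 0.233 -2.618
vertex 0.655 0.926 -2.641
vertex 0.185 0.709 -2.133
endloop
endfacet
facet normal -0.356 -0.233 0.905
outer loop
vertex -0.26 0.221 -2.434
vertex 0.185 0.709 -2.133
vertex -0.48 0.907 -2.344
endloop
endfacet
facet normal -0.602 -0.795 -0.074
outer loop
vertex -0.065 0.138 -3.128
vertex -0.26 0.221 -2.434
vertex -0.635 0.554 -2.959
endloop
endfacet
facet normal 0.146 -0.449 -0.882
outer loop
vertex 0.5 0.573 -3.256
vertex -0.065 0.138 -3.128
vertex -0.165 0.771 -3.467
endloop
endfacet
facet normal 0.855 0.327 -0.403
outer loop
vertex 0.655 0.926 -2.641
vertex 0.5 0.573 -3.256
vertex 0.28 1.259 -3.166
endloop
endfacet
facet normal 0.544 0.461 0.701
outer loop
vertex 0.185 0.709 -2.133
vertex 0.655 0.926 -2.641
vertex 0.085 1.342 -2.472
endloop
endfacet

endsolid


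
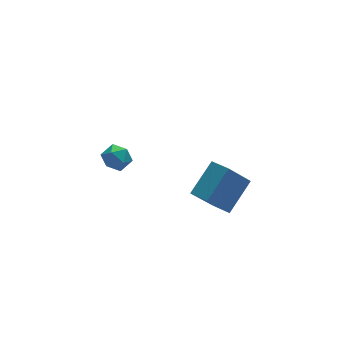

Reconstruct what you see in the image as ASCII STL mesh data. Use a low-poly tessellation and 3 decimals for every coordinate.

solid 
facet normal -0.683 -0.430 -0.590
outer loop
vertex 2.568 -4.312 2.069
vertex 2.131 -3.364 1.884
vertex 3.743 -4.07 0.532
endloop
endfacet
facet normal 0.412 -0.894 0.174
outer loop
vertex 5.069 -3.236 1.676
vertex 2.568 -4.312 2.069
vertex 3.743 -4.07 0.532
endloop
endfacet
facet normal -0.683 -0.430 -0.590
outer loop
vertex 3.743 -4.07 0.532
vertex 2.131 -3.364 1.884
vertex 3.306 -3.123 0.347
endloop
endfacet
facet normal 0.602 0.124 -0.789
outer loop
vertex 3.306 -3.123 0.347
vertex 5.069 -3.236 1.676
vertex 3.743 -4.07 0.532
endloop
endfacet
facet normal -0.602 -0.124 0.789
outer loop
vertex 2.568 -4.312 2.069
vertex 3.457 -2.53 3.028
vertex 2.131 -3.364 1.884
endloop
endfacet
facet normal 0.412 -0.894 0.175
outer loop
vertex 3.894 -3.477 3.213
vertex 2.568 -4.312 2.069
vertex 5.069 -3.236 1.676
endloop
endfacet
facet normal -0.602 -0.124 0.789
outer loop
vertex 3.894 -3.477 3.213
vertex 3.457 -2.53 3.028
vertex 2.568 -4.312 2.069
endloop
endfacet
facet normal -0.412 0.894 -0.175
outer loop
vertex 2.131 -3.364 1.884
vertex 3.457 -2.53 3.028
vertex 3.306 -3.123 0.347
endloop
endfacet
facet normal 0.602 0.124 -0.789
outer loop
vertex 4.632 -2.288 1.491
vertex 5.069 -3.236 1.676
vertex 3.306 -3.123 0.347
endloop
endfacet
facet normal -0.412 0.894 -0.175
outer loop
vertex 3.306 -3.123 0.347
vertex 3.457 -2.53 3.028
vertex 4.632 -2.288 1.491
endloop
endfacet
facet normal 0.683 0.430 0.590
outer loop
vertex 4.632 -2.288 1.491
vertex 3.894 -3.477 3.213
vertex 5.069 -3.236 1.676
endloop
endfacet
facet normal 0.683 0.430 0.590
outer loop
vertex 3.457 -2.53 3.028
vertex 3.894 -3.477 3.213
vertex 4.632 -2.288 1.491
endloop
endfacet
facet normal 0.275 0.941 0.199
outer loop
vertex 0.546 3.398 -0.68
vertex 0.643 3.202 0.111
vertex 1.272 3.129 -0.411
endloop
endfacet
facet normal 0.454 0.759 -0.467
outer loop
vertex 0.546 3.398 -0.68
vertex 1.272 3.129 -0.411
vertex 0.977 2.864 -1.128
endloop
endfacet
facet normal -0.141 0.567 -0.812
outer loop
vertex 0.546 3.398 -0.68
vertex 0.977 2.864 -1.128
vertex 0.165 2.773 -1.05
endloop
endfacet
facet normal -0.688 0.631 -0.358
outer loop
vertex 0.546 3.398 -0.68
vertex 0.165 2.773 -1.05
vertex -0.041 2.982 -0.285
endloop
endfacet
facet normal -0.431 0.862 0.266
outer loop
vertex 0.546 3.398 -0.68
vertex -0.041 2.982 -0.285
vertex 0.643 3.202 0.111
endloop
endfacet
facet normal 0.882 0.188 -0.432
outer loop
vertex 0.977 2.864 -1.128
vertex 1.272 3.129 -0.411
vertex 1.341 2.338 -0.615
endloop
endfacet
facet normal 0.592 0.483 0.645
outer loop
vertex 1.272 3.129 -0.411
vertex 0.643 3.202 0.111
vertex 1.135 2.547 0.15
endloop
endfacet
facet normal -0.551 0.355 0.755
outer loop
vertex 0.643 3.202 0.111
vertex -0.041 2.982 -0.285
vertex 0.323 2.456 0.228
endloop
endfacet
facet normal -0.967 -0.018 -0.255
outer loop
vertex -0.041 2.982 -0.285
vertex 0.165 2.773 -1.05
vertex 0.028 2.191 -0.489
endloop
endfacet
facet normal -0.082 -0.120 -0.989
outer loop
vertex 0.165 2.773 -1.05
vertex 0.977 2.864 -1.128
vertex 0.657 2.118 -1.011
endloop
endfacet
facet normal 0.688 -0.631 0.358
outer loop
vertex 0.754 1.922 -0.22
vertex 1.341 2.338 -0.615
vertex 1.135 2.547 0.15
endloop
endfacet
facet normal 0.141 -0.567 0.812
outer loop
vertex 0.754 1.922 -0.22
vertex 1.135 2.547 0.15
vertex 0.323 2.456 0.228
endloop
endfacet
facet normal -0.454 -0.759 0.467
outer loop
vertex 0.754 1.922 -0.22
vertex 0.323 2.456 0.228
vertex 0.028 2.191 -0.489
endloop
endfacet
facet normal -0.275 -0.941 -0.199
outer loop
vertex 0.754 1.922 -0.22
vertex 0.028 2.191 -0.489
vertex 0.657 2.118 -1.011
endloop
endfacet
facet normal 0.431 -0.862 -0.266
outer loop
vertex 0.754 1.922 -0.22
vertex 0.657 2.118 -1.011
vertex 1.341 2.338 -0.615
endloop
endfacet
facet normal 0.967 0.018 0.255
outer loop
vertex 1.135 2.547 0.15
vertex 1.341 2.338 -0.615
vertex 1.272 3.129 -0.411
endloop
endfacet
facet normal 0.082 0.120 0.989
outer loop
vertex 0.323 2.456 0.228
vertex 1.135 2.547 0.15
vertex 0.643 3.202 0.111
endloop
endfacet
facet normal -0.882 -0.188 0.432
outer loop
vertex 0.028 2.191 -0.489
vertex 0.323 2.456 0.228
vertex -0.041 2.982 -0.285
endloop
endfacet
facet normal -0.592 -0.483 -0.645
outer loop
vertex 0.657 2.118 -1.011
vertex 0.028 2.191 -0.489
vertex 0.165 2.773 -1.05
endloop
endfacet
facet normal 0.551 -0.355 -0.755
outer loop
vertex 1.341 2.338 -0.615
vertex 0.657 2.118 -1.011
vertex 0.977 2.864 -1.128
endloop
endfacet

endsolid


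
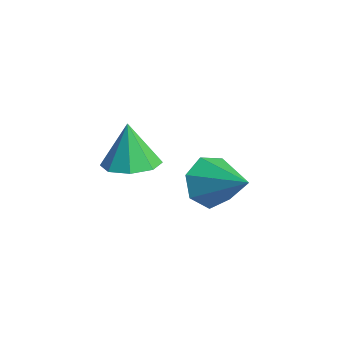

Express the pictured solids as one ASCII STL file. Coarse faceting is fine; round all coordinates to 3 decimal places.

solid 
facet normal -0.858 -0.312 -0.407
outer loop
vertex -0.623 0.94 -2.559
vertex -1.11 1.184 -1.72
vertex -0.933 1.749 -2.526
endloop
endfacet
facet normal 0.717 0.300 -0.629
outer loop
vertex -0.623 0.94 -2.559
vertex -0.933 1.749 -2.526
vertex 0.41 1.736 -1.0
endloop
endfacet
facet normal -0.858 -0.312 -0.407
outer loop
vertex -0.933 1.749 -2.526
vertex -1.11 1.184 -1.72
vertex -1.376 2.133 -1.886
endloop
endfacet
facet normal 0.345 0.891 -0.296
outer loop
vertex -0.933 1.749 -2.526
vertex -1.376 2.133 -1.886
vertex 0.41 1.736 -1.0
endloop
endfacet
facet normal -0.858 -0.312 -0.408
outer loop
vertex -1.376 2.133 -1.886
vertex -1.11 1.184 -1.72
vertex -1.619 1.802 -1.122
endloop
endfacet
facet normal 0.006 0.917 0.399
outer loop
vertex -1.376 2.133 -1.886
vertex -1.619 1.802 -1.122
vertex 0.41 1.736 -1.0
endloop
endfacet
facet normal -0.858 -0.312 -0.408
outer loop
vertex -1.619 1.802 -1.122
vertex -1.11 1.184 -1.72
vertex -1.478 1.005 -0.808
endloop
endfacet
facet normal -0.044 0.359 0.932
outer loop
vertex -1.619 1.802 -1.122
vertex -1.478 1.005 -0.808
vertex 0.41 1.736 -1.0
endloop
endfacet
facet normal -0.858 -0.312 -0.408
outer loop
vertex -1.478 1.005 -0.808
vertex -1.11 1.184 -1.72
vertex -1.06 0.343 -1.181
endloop
endfacet
facet normal 0.232 -0.362 0.903
outer loop
vertex -1.478 1.005 -0.808
vertex -1.06 0.343 -1.181
vertex 0.41 1.736 -1.0
endloop
endfacet
facet normal -0.858 -0.312 -0.408
outer loop
vertex -1.06 0.343 -1.181
vertex -1.11 1.184 -1.72
vertex -0.679 0.314 -1.961
endloop
endfacet
facet normal 0.627 -0.705 0.332
outer loop
vertex -1.06 0.343 -1.181
vertex -0.679 0.314 -1.961
vertex 0.41 1.736 -1.0
endloop
endfacet
facet normal -0.858 -0.312 -0.407
outer loop
vertex -0.679 0.314 -1.961
vertex -1.11 1.184 -1.72
vertex -0.623 0.94 -2.559
endloop
endfacet
facet normal 0.843 -0.409 -0.349
outer loop
vertex -0.679 0.314 -1.961
vertex -0.623 0.94 -2.559
vertex 0.41 1.736 -1.0
endloop
endfacet
facet normal 0.167 0.003 -0.986
outer loop
vertex 1.116 -2.269 0.777
vertex 0.309 -1.919 0.641
vertex 1.123 -1.587 0.78
endloop
endfacet
facet normal 0.791 -0.011 0.612
outer loop
vertex 1.116 -2.269 0.777
vertex 1.123 -1.587 0.78
vertex 0.051 -1.921 2.159
endloop
endfacet
facet normal 0.168 0.002 -0.986
outer loop
vertex 1.123 -1.587 0.78
vertex 0.309 -1.919 0.641
vertex 0.654 -1.1 0.701
endloop
endfacet
facet normal 0.543 0.616 0.571
outer loop
vertex 1.123 -1.587 0.78
vertex 0.654 -1.1 0.701
vertex 0.051 -1.921 2.159
endloop
endfacet
facet normal 0.167 0.002 -0.986
outer loop
vertex 0.654 -1.1 0.701
vertex 0.309 -1.919 0.641
vertex -0.018 -1.093 0.587
endloop
endfacet
facet normal -0.070 0.881 0.467
outer loop
vertex 0.654 -1.1 0.701
vertex -0.018 -1.093 0.587
vertex 0.051 -1.921 2.159
endloop
endfacet
facet normal 0.168 0.002 -0.986
outer loop
vertex -0.018 -1.093 0.587
vertex 0.309 -1.919 0.641
vertex -0.498 -1.569 0.504
endloop
endfacet
facet normal -0.687 0.630 0.362
outer loop
vertex -0.018 -1.093 0.587
vertex -0.498 -1.569 0.504
vertex 0.051 -1.921 2.159
endloop
endfacet
facet normal 0.168 0.001 -0.986
outer loop
vertex -0.498 -1.569 0.504
vertex 0.309 -1.919 0.641
vertex -0.505 -2.25 0.502
endloop
endfacet
facet normal -0.949 0.009 0.317
outer loop
vertex -0.498 -1.569 0.504
vertex -0.505 -2.25 0.502
vertex 0.051 -1.921 2.159
endloop
endfacet
facet normal 0.168 0.002 -0.986
outer loop
vertex -0.505 -2.25 0.502
vertex 0.309 -1.919 0.641
vertex -0.036 -2.737 0.581
endloop
endfacet
facet normal -0.701 -0.617 0.358
outer loop
vertex -0.505 -2.25 0.502
vertex -0.036 -2.737 0.581
vertex 0.051 -1.921 2.159
endloop
endfacet
facet normal 0.167 0.002 -0.986
outer loop
vertex -0.036 -2.737 0.581
vertex 0.309 -1.919 0.641
vertex 0.636 -2.745 0.695
endloop
endfacet
facet normal -0.089 -0.883 0.461
outer loop
vertex -0.036 -2.737 0.581
vertex 0.636 -2.745 0.695
vertex 0.051 -1.921 2.159
endloop
endfacet
facet normal 0.167 0.002 -0.986
outer loop
vertex 0.636 -2.745 0.695
vertex 0.309 -1.919 0.641
vertex 1.116 -2.269 0.777
endloop
endfacet
facet normal 0.529 -0.631 0.567
outer loop
vertex 0.636 -2.745 0.695
vertex 1.116 -2.269 0.777
vertex 0.051 -1.921 2.159
endloop
endfacet

endsolid


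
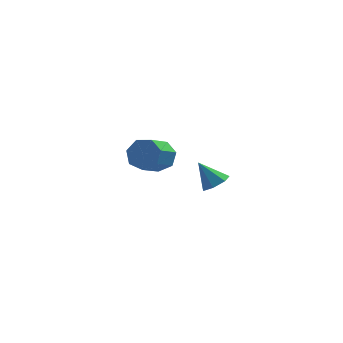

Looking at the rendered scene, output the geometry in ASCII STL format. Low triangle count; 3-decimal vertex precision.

solid 
facet normal 0.539 -0.241 -0.807
outer loop
vertex 0.73 -3.475 0.521
vertex 0.328 -2.994 0.109
vertex 0.96 -2.867 0.493
endloop
endfacet
facet normal 0.463 -0.135 0.876
outer loop
vertex 0.73 -3.475 0.521
vertex 0.96 -2.867 0.493
vertex -0.448 -2.646 1.271
endloop
endfacet
facet normal 0.539 -0.240 -0.807
outer loop
vertex 0.96 -2.867 0.493
vertex 0.328 -2.994 0.109
vertex 0.714 -2.354 0.176
endloop
endfacet
facet normal 0.453 0.616 0.645
outer loop
vertex 0.96 -2.867 0.493
vertex 0.714 -2.354 0.176
vertex -0.448 -2.646 1.271
endloop
endfacet
facet normal 0.540 -0.241 -0.806
outer loop
vertex 0.714 -2.354 0.176
vertex 0.328 -2.994 0.109
vertex 0.178 -2.324 -0.192
endloop
endfacet
facet normal -0.072 0.980 0.185
outer loop
vertex 0.714 -2.354 0.176
vertex 0.178 -2.324 -0.192
vertex -0.448 -2.646 1.271
endloop
endfacet
facet normal 0.540 -0.242 -0.807
outer loop
vertex 0.178 -2.324 -0.192
vertex 0.328 -2.994 0.109
vertex -0.245 -2.798 -0.333
endloop
endfacet
facet normal -0.714 0.683 -0.155
outer loop
vertex 0.178 -2.324 -0.192
vertex -0.245 -2.798 -0.333
vertex -0.448 -2.646 1.271
endloop
endfacet
facet normal 0.539 -0.242 -0.807
outer loop
vertex -0.245 -2.798 -0.333
vertex 0.328 -2.994 0.109
vertex -0.237 -3.419 -0.141
endloop
endfacet
facet normal -0.991 -0.050 -0.121
outer loop
vertex -0.245 -2.798 -0.333
vertex -0.237 -3.419 -0.141
vertex -0.448 -2.646 1.271
endloop
endfacet
facet normal 0.539 -0.241 -0.807
outer loop
vertex -0.237 -3.419 -0.141
vertex 0.328 -2.994 0.109
vertex 0.197 -3.721 0.239
endloop
endfacet
facet normal -0.695 -0.669 0.262
outer loop
vertex -0.237 -3.419 -0.141
vertex 0.197 -3.721 0.239
vertex -0.448 -2.646 1.271
endloop
endfacet
facet normal 0.539 -0.241 -0.807
outer loop
vertex 0.197 -3.721 0.239
vertex 0.328 -2.994 0.109
vertex 0.73 -3.475 0.521
endloop
endfacet
facet normal -0.048 -0.706 0.706
outer loop
vertex 0.197 -3.721 0.239
vertex 0.73 -3.475 0.521
vertex -0.448 -2.646 1.271
endloop
endfacet
facet normal 0.461 0.738 -0.493
outer loop
vertex -1.537 2.914 -2.061
vertex -2.177 3.542 -1.719
vertex -1.339 3.274 -1.337
endloop
endfacet
facet normal 0.855 -0.518 0.024
outer loop
vertex -1.537 2.914 -2.061
vertex -1.339 3.274 -1.337
vertex -2.302 1.689 -1.243
endloop
endfacet
facet normal 0.855 -0.518 0.024
outer loop
vertex -2.302 1.689 -1.243
vertex -1.339 3.274 -1.337
vertex -2.104 2.049 -0.518
endloop
endfacet
facet normal -0.461 -0.738 0.492
outer loop
vertex -2.302 1.689 -1.243
vertex -2.104 2.049 -0.518
vertex -2.943 2.318 -0.901
endloop
endfacet
facet normal 0.461 0.738 -0.493
outer loop
vertex -1.339 3.274 -1.337
vertex -2.177 3.542 -1.719
vertex -1.772 3.836 -0.9
endloop
endfacet
facet normal 0.720 0.015 0.694
outer loop
vertex -1.339 3.274 -1.337
vertex -1.772 3.836 -0.9
vertex -2.104 2.049 -0.518
endloop
endfacet
facet normal 0.719 0.015 0.695
outer loop
vertex -2.104 2.049 -0.518
vertex -1.772 3.836 -0.9
vertex -2.537 2.612 -0.082
endloop
endfacet
facet normal -0.462 -0.737 0.493
outer loop
vertex -2.104 2.049 -0.518
vertex -2.537 2.612 -0.082
vertex -2.943 2.318 -0.901
endloop
endfacet
facet normal 0.462 0.737 -0.493
outer loop
vertex -1.772 3.836 -0.9
vertex -2.177 3.542 -1.719
vertex -2.51 4.177 -1.081
endloop
endfacet
facet normal 0.042 0.537 0.843
outer loop
vertex -1.772 3.836 -0.9
vertex -2.51 4.177 -1.081
vertex -2.537 2.612 -0.082
endloop
endfacet
facet normal 0.042 0.537 0.842
outer loop
vertex -2.537 2.612 -0.082
vertex -2.51 4.177 -1.081
vertex -3.276 2.952 -0.262
endloop
endfacet
facet normal -0.460 -0.739 0.493
outer loop
vertex -2.537 2.612 -0.082
vertex -3.276 2.952 -0.262
vertex -2.943 2.318 -0.901
endloop
endfacet
facet normal 0.461 0.738 -0.493
outer loop
vertex -2.51 4.177 -1.081
vertex -2.177 3.542 -1.719
vertex -2.998 4.04 -1.742
endloop
endfacet
facet normal -0.666 0.655 0.356
outer loop
vertex -2.51 4.177 -1.081
vertex -2.998 4.04 -1.742
vertex -3.276 2.952 -0.262
endloop
endfacet
facet normal -0.667 0.654 0.356
outer loop
vertex -3.276 2.952 -0.262
vertex -2.998 4.04 -1.742
vertex -3.763 2.815 -0.923
endloop
endfacet
facet normal -0.461 -0.738 0.492
outer loop
vertex -3.276 2.952 -0.262
vertex -3.763 2.815 -0.923
vertex -2.943 2.318 -0.901
endloop
endfacet
facet normal 0.461 0.738 -0.493
outer loop
vertex -2.998 4.04 -1.742
vertex -2.177 3.542 -1.719
vertex -2.868 3.528 -2.386
endloop
endfacet
facet normal -0.874 0.279 -0.398
outer loop
vertex -2.998 4.04 -1.742
vertex -2.868 3.528 -2.386
vertex -3.763 2.815 -0.923
endloop
endfacet
facet normal -0.874 0.280 -0.398
outer loop
vertex -3.763 2.815 -0.923
vertex -2.868 3.528 -2.386
vertex -3.633 2.303 -1.568
endloop
endfacet
facet normal -0.461 -0.738 0.493
outer loop
vertex -3.763 2.815 -0.923
vertex -3.633 2.303 -1.568
vertex -2.943 2.318 -0.901
endloop
endfacet
facet normal 0.461 0.738 -0.493
outer loop
vertex -2.868 3.528 -2.386
vertex -2.177 3.542 -1.719
vertex -2.218 3.027 -2.528
endloop
endfacet
facet normal -0.422 -0.306 -0.853
outer loop
vertex -2.868 3.528 -2.386
vertex -2.218 3.027 -2.528
vertex -3.633 2.303 -1.568
endloop
endfacet
facet normal -0.422 -0.306 -0.853
outer loop
vertex -3.633 2.303 -1.568
vertex -2.218 3.027 -2.528
vertex -2.983 1.802 -1.71
endloop
endfacet
facet normal -0.461 -0.738 0.493
outer loop
vertex -3.633 2.303 -1.568
vertex -2.983 1.802 -1.71
vertex -2.943 2.318 -0.901
endloop
endfacet
facet normal 0.461 0.738 -0.493
outer loop
vertex -2.218 3.027 -2.528
vertex -2.177 3.542 -1.719
vertex -1.537 2.914 -2.061
endloop
endfacet
facet normal 0.347 -0.661 -0.666
outer loop
vertex -2.218 3.027 -2.528
vertex -1.537 2.914 -2.061
vertex -2.983 1.802 -1.71
endloop
endfacet
facet normal 0.347 -0.661 -0.666
outer loop
vertex -2.983 1.802 -1.71
vertex -1.537 2.914 -2.061
vertex -2.302 1.689 -1.243
endloop
endfacet
facet normal -0.461 -0.738 0.493
outer loop
vertex -2.983 1.802 -1.71
vertex -2.302 1.689 -1.243
vertex -2.943 2.318 -0.901
endloop
endfacet

endsolid


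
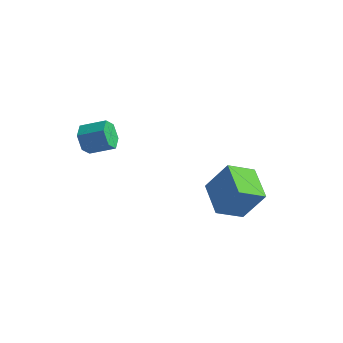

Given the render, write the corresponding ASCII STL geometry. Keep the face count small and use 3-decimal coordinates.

solid 
facet normal -0.629 0.753 0.193
outer loop
vertex 0.667 3.2 -2.203
vertex 1.59 4.17 -2.983
vertex -0.262 2.825 -3.77
endloop
endfacet
facet normal -0.596 -0.626 0.503
outer loop
vertex 0.87 1.47 -4.117
vertex 0.667 3.2 -2.203
vertex -0.262 2.825 -3.77
endloop
endfacet
facet normal -0.629 0.753 0.193
outer loop
vertex -0.262 2.825 -3.77
vertex 1.59 4.17 -2.983
vertex 0.661 3.796 -4.55
endloop
endfacet
facet normal -0.500 -0.202 -0.842
outer loop
vertex 0.661 3.796 -4.55
vertex 0.87 1.47 -4.117
vertex -0.262 2.825 -3.77
endloop
endfacet
facet normal 0.500 0.202 0.842
outer loop
vertex 0.667 3.2 -2.203
vertex 2.722 2.815 -3.33
vertex 1.59 4.17 -2.983
endloop
endfacet
facet normal -0.596 -0.626 0.503
outer loop
vertex 1.799 1.844 -2.55
vertex 0.667 3.2 -2.203
vertex 0.87 1.47 -4.117
endloop
endfacet
facet normal 0.500 0.202 0.842
outer loop
vertex 1.799 1.844 -2.55
vertex 2.722 2.815 -3.33
vertex 0.667 3.2 -2.203
endloop
endfacet
facet normal 0.596 0.626 -0.503
outer loop
vertex 1.59 4.17 -2.983
vertex 2.722 2.815 -3.33
vertex 0.661 3.796 -4.55
endloop
endfacet
facet normal -0.500 -0.202 -0.842
outer loop
vertex 1.793 2.44 -4.897
vertex 0.87 1.47 -4.117
vertex 0.661 3.796 -4.55
endloop
endfacet
facet normal 0.596 0.626 -0.503
outer loop
vertex 0.661 3.796 -4.55
vertex 2.722 2.815 -3.33
vertex 1.793 2.44 -4.897
endloop
endfacet
facet normal 0.629 -0.753 -0.193
outer loop
vertex 1.793 2.44 -4.897
vertex 1.799 1.844 -2.55
vertex 0.87 1.47 -4.117
endloop
endfacet
facet normal 0.629 -0.753 -0.193
outer loop
vertex 2.722 2.815 -3.33
vertex 1.799 1.844 -2.55
vertex 1.793 2.44 -4.897
endloop
endfacet
facet normal -0.877 -0.279 -0.392
outer loop
vertex -3.973 -1.191 0.508
vertex -4.332 -0.926 1.123
vertex -4.211 -0.47 0.527
endloop
endfacet
facet normal 0.365 0.145 -0.920
outer loop
vertex -3.973 -1.191 0.508
vertex -4.211 -0.47 0.527
vertex -2.868 -0.84 1.002
endloop
endfacet
facet normal 0.365 0.145 -0.920
outer loop
vertex -2.868 -0.84 1.002
vertex -4.211 -0.47 0.527
vertex -3.107 -0.118 1.021
endloop
endfacet
facet normal 0.876 0.280 0.392
outer loop
vertex -2.868 -0.84 1.002
vertex -3.107 -0.118 1.021
vertex -3.228 -0.574 1.617
endloop
endfacet
facet normal -0.877 -0.279 -0.392
outer loop
vertex -4.211 -0.47 0.527
vertex -4.332 -0.926 1.123
vertex -4.57 -0.205 1.142
endloop
endfacet
facet normal -0.089 0.895 -0.438
outer loop
vertex -4.211 -0.47 0.527
vertex -4.57 -0.205 1.142
vertex -3.107 -0.118 1.021
endloop
endfacet
facet normal -0.089 0.895 -0.438
outer loop
vertex -3.107 -0.118 1.021
vertex -4.57 -0.205 1.142
vertex -3.466 0.147 1.636
endloop
endfacet
facet normal 0.877 0.279 0.392
outer loop
vertex -3.107 -0.118 1.021
vertex -3.466 0.147 1.636
vertex -3.228 -0.574 1.617
endloop
endfacet
facet normal -0.876 -0.279 -0.392
outer loop
vertex -4.57 -0.205 1.142
vertex -4.332 -0.926 1.123
vertex -4.692 -0.66 1.738
endloop
endfacet
facet normal -0.454 0.751 0.480
outer loop
vertex -4.57 -0.205 1.142
vertex -4.692 -0.66 1.738
vertex -3.466 0.147 1.636
endloop
endfacet
facet normal -0.454 0.750 0.482
outer loop
vertex -3.466 0.147 1.636
vertex -4.692 -0.66 1.738
vertex -3.587 -0.309 2.232
endloop
endfacet
facet normal 0.877 0.279 0.392
outer loop
vertex -3.466 0.147 1.636
vertex -3.587 -0.309 2.232
vertex -3.228 -0.574 1.617
endloop
endfacet
facet normal -0.876 -0.280 -0.392
outer loop
vertex -4.692 -0.66 1.738
vertex -4.332 -0.926 1.123
vertex -4.453 -1.382 1.719
endloop
endfacet
facet normal -0.365 -0.145 0.920
outer loop
vertex -4.692 -0.66 1.738
vertex -4.453 -1.382 1.719
vertex -3.587 -0.309 2.232
endloop
endfacet
facet normal -0.365 -0.145 0.920
outer loop
vertex -3.587 -0.309 2.232
vertex -4.453 -1.382 1.719
vertex -3.349 -1.03 2.213
endloop
endfacet
facet normal 0.877 0.279 0.392
outer loop
vertex -3.587 -0.309 2.232
vertex -3.349 -1.03 2.213
vertex -3.228 -0.574 1.617
endloop
endfacet
facet normal -0.877 -0.279 -0.392
outer loop
vertex -4.453 -1.382 1.719
vertex -4.332 -0.926 1.123
vertex -4.094 -1.647 1.104
endloop
endfacet
facet normal 0.089 -0.895 0.438
outer loop
vertex -4.453 -1.382 1.719
vertex -4.094 -1.647 1.104
vertex -3.349 -1.03 2.213
endloop
endfacet
facet normal 0.089 -0.895 0.438
outer loop
vertex -3.349 -1.03 2.213
vertex -4.094 -1.647 1.104
vertex -2.99 -1.295 1.598
endloop
endfacet
facet normal 0.877 0.279 0.392
outer loop
vertex -3.349 -1.03 2.213
vertex -2.99 -1.295 1.598
vertex -3.228 -0.574 1.617
endloop
endfacet
facet normal -0.877 -0.279 -0.392
outer loop
vertex -4.094 -1.647 1.104
vertex -4.332 -0.926 1.123
vertex -3.973 -1.191 0.508
endloop
endfacet
facet normal 0.454 -0.750 -0.481
outer loop
vertex -4.094 -1.647 1.104
vertex -3.973 -1.191 0.508
vertex -2.99 -1.295 1.598
endloop
endfacet
facet normal 0.453 -0.751 -0.480
outer loop
vertex -2.99 -1.295 1.598
vertex -3.973 -1.191 0.508
vertex -2.868 -0.84 1.002
endloop
endfacet
facet normal 0.876 0.279 0.392
outer loop
vertex -2.99 -1.295 1.598
vertex -2.868 -0.84 1.002
vertex -3.228 -0.574 1.617
endloop
endfacet

endsolid


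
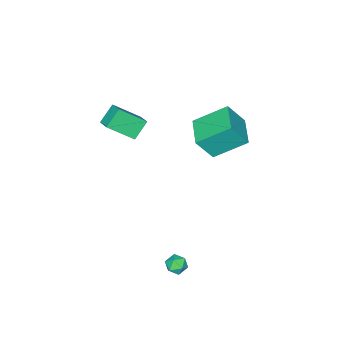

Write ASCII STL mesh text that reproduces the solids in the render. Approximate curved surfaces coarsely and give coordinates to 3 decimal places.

solid 
facet normal -0.728 0.043 0.684
outer loop
vertex -0.336 -3.003 4.746
vertex 0.04 -2.228 5.098
vertex -1.343 -1.998 3.61
endloop
endfacet
facet normal -0.405 -0.833 -0.378
outer loop
vertex -0.44 -2.052 2.762
vertex -0.336 -3.003 4.746
vertex -1.343 -1.998 3.61
endloop
endfacet
facet normal -0.728 0.043 0.684
outer loop
vertex -1.343 -1.998 3.61
vertex 0.04 -2.228 5.098
vertex -0.967 -1.224 3.962
endloop
endfacet
facet normal -0.553 0.552 -0.624
outer loop
vertex -0.967 -1.224 3.962
vertex -0.44 -2.052 2.762
vertex -1.343 -1.998 3.61
endloop
endfacet
facet normal 0.553 -0.552 0.624
outer loop
vertex -0.336 -3.003 4.746
vertex 0.943 -2.282 4.25
vertex 0.04 -2.228 5.098
endloop
endfacet
facet normal -0.404 -0.833 -0.378
outer loop
vertex 0.567 -3.056 3.898
vertex -0.336 -3.003 4.746
vertex -0.44 -2.052 2.762
endloop
endfacet
facet normal 0.553 -0.552 0.624
outer loop
vertex 0.567 -3.056 3.898
vertex 0.943 -2.282 4.25
vertex -0.336 -3.003 4.746
endloop
endfacet
facet normal 0.404 0.833 0.378
outer loop
vertex 0.04 -2.228 5.098
vertex 0.943 -2.282 4.25
vertex -0.967 -1.224 3.962
endloop
endfacet
facet normal -0.553 0.552 -0.624
outer loop
vertex -0.064 -1.277 3.114
vertex -0.44 -2.052 2.762
vertex -0.967 -1.224 3.962
endloop
endfacet
facet normal 0.404 0.833 0.378
outer loop
vertex -0.967 -1.224 3.962
vertex 0.943 -2.282 4.25
vertex -0.064 -1.277 3.114
endloop
endfacet
facet normal 0.729 -0.043 -0.684
outer loop
vertex -0.064 -1.277 3.114
vertex 0.567 -3.056 3.898
vertex -0.44 -2.052 2.762
endloop
endfacet
facet normal 0.728 -0.043 -0.684
outer loop
vertex 0.943 -2.282 4.25
vertex 0.567 -3.056 3.898
vertex -0.064 -1.277 3.114
endloop
endfacet
facet normal -0.711 -0.698 0.082
outer loop
vertex -3.449 -0.279 2.785
vertex -4.638 1.072 3.979
vertex -4.175 0.298 1.408
endloop
endfacet
facet normal 0.551 -0.626 -0.553
outer loop
vertex -2.902 1.548 1.261
vertex -3.449 -0.279 2.785
vertex -4.175 0.298 1.408
endloop
endfacet
facet normal -0.711 -0.698 0.082
outer loop
vertex -4.175 0.298 1.408
vertex -4.638 1.072 3.979
vertex -5.364 1.65 2.602
endloop
endfacet
facet normal -0.437 0.348 -0.829
outer loop
vertex -5.364 1.65 2.602
vertex -2.902 1.548 1.261
vertex -4.175 0.298 1.408
endloop
endfacet
facet normal 0.437 -0.348 0.829
outer loop
vertex -3.449 -0.279 2.785
vertex -3.365 2.322 3.832
vertex -4.638 1.072 3.979
endloop
endfacet
facet normal 0.550 -0.626 -0.553
outer loop
vertex -2.176 0.97 2.638
vertex -3.449 -0.279 2.785
vertex -2.902 1.548 1.261
endloop
endfacet
facet normal 0.437 -0.348 0.829
outer loop
vertex -2.176 0.97 2.638
vertex -3.365 2.322 3.832
vertex -3.449 -0.279 2.785
endloop
endfacet
facet normal -0.550 0.626 0.553
outer loop
vertex -4.638 1.072 3.979
vertex -3.365 2.322 3.832
vertex -5.364 1.65 2.602
endloop
endfacet
facet normal -0.437 0.348 -0.829
outer loop
vertex -4.091 2.899 2.455
vertex -2.902 1.548 1.261
vertex -5.364 1.65 2.602
endloop
endfacet
facet normal -0.550 0.626 0.552
outer loop
vertex -5.364 1.65 2.602
vertex -3.365 2.322 3.832
vertex -4.091 2.899 2.455
endloop
endfacet
facet normal 0.711 0.698 -0.082
outer loop
vertex -4.091 2.899 2.455
vertex -2.176 0.97 2.638
vertex -2.902 1.548 1.261
endloop
endfacet
facet normal 0.711 0.698 -0.082
outer loop
vertex -3.365 2.322 3.832
vertex -2.176 0.97 2.638
vertex -4.091 2.899 2.455
endloop
endfacet
facet normal -0.864 0.481 0.152
outer loop
vertex 1.655 3.675 -3.106
vertex 1.365 3.116 -2.985
vertex 1.634 3.448 -2.507
endloop
endfacet
facet normal -0.308 0.893 0.328
outer loop
vertex 1.655 3.675 -3.106
vertex 1.634 3.448 -2.507
vertex 2.173 3.716 -2.73
endloop
endfacet
facet normal 0.105 0.962 -0.250
outer loop
vertex 1.655 3.675 -3.106
vertex 2.173 3.716 -2.73
vertex 2.236 3.549 -3.346
endloop
endfacet
facet normal -0.194 0.594 -0.781
outer loop
vertex 1.655 3.675 -3.106
vertex 2.236 3.549 -3.346
vertex 1.737 3.179 -3.504
endloop
endfacet
facet normal -0.793 0.296 -0.532
outer loop
vertex 1.655 3.675 -3.106
vertex 1.737 3.179 -3.504
vertex 1.365 3.116 -2.985
endloop
endfacet
facet normal 0.068 0.553 0.830
outer loop
vertex 2.173 3.716 -2.73
vertex 1.634 3.448 -2.507
vertex 2.203 3.181 -2.376
endloop
endfacet
facet normal -0.830 -0.114 0.546
outer loop
vertex 1.634 3.448 -2.507
vertex 1.365 3.116 -2.985
vertex 1.704 2.811 -2.534
endloop
endfacet
facet normal -0.716 -0.413 -0.563
outer loop
vertex 1.365 3.116 -2.985
vertex 1.737 3.179 -3.504
vertex 1.767 2.644 -3.15
endloop
endfacet
facet normal 0.254 0.069 -0.965
outer loop
vertex 1.737 3.179 -3.504
vertex 2.236 3.549 -3.346
vertex 2.306 2.912 -3.373
endloop
endfacet
facet normal 0.739 0.666 -0.105
outer loop
vertex 2.236 3.549 -3.346
vertex 2.173 3.716 -2.73
vertex 2.575 3.244 -2.895
endloop
endfacet
facet normal 0.194 -0.594 0.781
outer loop
vertex 2.285 2.685 -2.774
vertex 2.203 3.181 -2.376
vertex 1.704 2.811 -2.534
endloop
endfacet
facet normal -0.105 -0.962 0.250
outer loop
vertex 2.285 2.685 -2.774
vertex 1.704 2.811 -2.534
vertex 1.767 2.644 -3.15
endloop
endfacet
facet normal 0.308 -0.893 -0.328
outer loop
vertex 2.285 2.685 -2.774
vertex 1.767 2.644 -3.15
vertex 2.306 2.912 -3.373
endloop
endfacet
facet normal 0.864 -0.481 -0.152
outer loop
vertex 2.285 2.685 -2.774
vertex 2.306 2.912 -3.373
vertex 2.575 3.244 -2.895
endloop
endfacet
facet normal 0.793 -0.296 0.532
outer loop
vertex 2.285 2.685 -2.774
vertex 2.575 3.244 -2.895
vertex 2.203 3.181 -2.376
endloop
endfacet
facet normal -0.254 -0.069 0.965
outer loop
vertex 1.704 2.811 -2.534
vertex 2.203 3.181 -2.376
vertex 1.634 3.448 -2.507
endloop
endfacet
facet normal -0.739 -0.666 0.105
outer loop
vertex 1.767 2.644 -3.15
vertex 1.704 2.811 -2.534
vertex 1.365 3.116 -2.985
endloop
endfacet
facet normal -0.068 -0.553 -0.830
outer loop
vertex 2.306 2.912 -3.373
vertex 1.767 2.644 -3.15
vertex 1.737 3.179 -3.504
endloop
endfacet
facet normal 0.830 0.114 -0.546
outer loop
vertex 2.575 3.244 -2.895
vertex 2.306 2.912 -3.373
vertex 2.236 3.549 -3.346
endloop
endfacet
facet normal 0.716 0.413 0.563
outer loop
vertex 2.203 3.181 -2.376
vertex 2.575 3.244 -2.895
vertex 2.173 3.716 -2.73
endloop
endfacet

endsolid


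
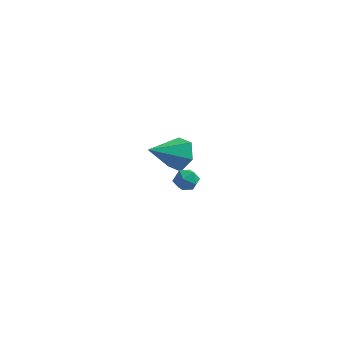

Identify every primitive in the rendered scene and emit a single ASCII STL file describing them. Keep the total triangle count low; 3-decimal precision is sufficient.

solid 
facet normal 0.623 0.608 -0.493
outer loop
vertex -1.553 3.097 -0.37
vertex -2.116 2.938 -1.278
vertex -2.38 3.748 -0.613
endloop
endfacet
facet normal -0.107 0.226 0.968
outer loop
vertex -1.553 3.097 -0.37
vertex -2.38 3.748 -0.613
vertex -3.424 1.662 -0.242
endloop
endfacet
facet normal 0.622 0.608 -0.493
outer loop
vertex -2.38 3.748 -0.613
vertex -2.116 2.938 -1.278
vertex -2.944 3.589 -1.52
endloop
endfacet
facet normal -0.786 0.466 0.407
outer loop
vertex -2.38 3.748 -0.613
vertex -2.944 3.589 -1.52
vertex -3.424 1.662 -0.242
endloop
endfacet
facet normal 0.622 0.608 -0.493
outer loop
vertex -2.944 3.589 -1.52
vertex -2.116 2.938 -1.278
vertex -2.68 2.779 -2.185
endloop
endfacet
facet normal -0.932 -0.007 -0.361
outer loop
vertex -2.944 3.589 -1.52
vertex -2.68 2.779 -2.185
vertex -3.424 1.662 -0.242
endloop
endfacet
facet normal 0.622 0.608 -0.493
outer loop
vertex -2.68 2.779 -2.185
vertex -2.116 2.938 -1.278
vertex -1.852 2.129 -1.942
endloop
endfacet
facet normal -0.399 -0.720 -0.567
outer loop
vertex -2.68 2.779 -2.185
vertex -1.852 2.129 -1.942
vertex -3.424 1.662 -0.242
endloop
endfacet
facet normal 0.623 0.608 -0.493
outer loop
vertex -1.852 2.129 -1.942
vertex -2.116 2.938 -1.278
vertex -1.289 2.288 -1.035
endloop
endfacet
facet normal 0.280 -0.960 -0.005
outer loop
vertex -1.852 2.129 -1.942
vertex -1.289 2.288 -1.035
vertex -3.424 1.662 -0.242
endloop
endfacet
facet normal 0.623 0.608 -0.493
outer loop
vertex -1.289 2.288 -1.035
vertex -2.116 2.938 -1.278
vertex -1.553 3.097 -0.37
endloop
endfacet
facet normal 0.426 -0.487 0.762
outer loop
vertex -1.289 2.288 -1.035
vertex -1.553 3.097 -0.37
vertex -3.424 1.662 -0.242
endloop
endfacet
facet normal -0.560 0.667 0.492
outer loop
vertex -0.582 -3.422 2.202
vertex -0.374 -3.693 2.806
vertex -0.014 -3.176 2.515
endloop
endfacet
facet normal -0.333 0.934 -0.130
outer loop
vertex -0.582 -3.422 2.202
vertex -0.014 -3.176 2.515
vertex -0.017 -3.273 1.828
endloop
endfacet
facet normal -0.565 0.507 -0.651
outer loop
vertex -0.582 -3.422 2.202
vertex -0.017 -3.273 1.828
vertex -0.379 -3.849 1.694
endloop
endfacet
facet normal -0.935 -0.025 -0.353
outer loop
vertex -0.582 -3.422 2.202
vertex -0.379 -3.849 1.694
vertex -0.6 -4.109 2.299
endloop
endfacet
facet normal -0.932 0.074 0.354
outer loop
vertex -0.582 -3.422 2.202
vertex -0.6 -4.109 2.299
vertex -0.374 -3.693 2.806
endloop
endfacet
facet normal 0.380 0.916 -0.131
outer loop
vertex -0.017 -3.273 1.828
vertex -0.014 -3.176 2.515
vertex 0.54 -3.451 2.201
endloop
endfacet
facet normal 0.013 0.484 0.875
outer loop
vertex -0.014 -3.176 2.515
vertex -0.374 -3.693 2.806
vertex 0.319 -3.711 2.806
endloop
endfacet
facet normal -0.589 -0.476 0.653
outer loop
vertex -0.374 -3.693 2.806
vertex -0.6 -4.109 2.299
vertex -0.043 -4.287 2.672
endloop
endfacet
facet normal -0.594 -0.637 -0.491
outer loop
vertex -0.6 -4.109 2.299
vertex -0.379 -3.849 1.694
vertex -0.046 -4.384 1.985
endloop
endfacet
facet normal 0.006 0.223 -0.975
outer loop
vertex -0.379 -3.849 1.694
vertex -0.017 -3.273 1.828
vertex 0.314 -3.867 1.694
endloop
endfacet
facet normal 0.935 0.025 0.353
outer loop
vertex 0.522 -4.138 2.298
vertex 0.54 -3.451 2.201
vertex 0.319 -3.711 2.806
endloop
endfacet
facet normal 0.565 -0.507 0.651
outer loop
vertex 0.522 -4.138 2.298
vertex 0.319 -3.711 2.806
vertex -0.043 -4.287 2.672
endloop
endfacet
facet normal 0.333 -0.934 0.130
outer loop
vertex 0.522 -4.138 2.298
vertex -0.043 -4.287 2.672
vertex -0.046 -4.384 1.985
endloop
endfacet
facet normal 0.560 -0.667 -0.492
outer loop
vertex 0.522 -4.138 2.298
vertex -0.046 -4.384 1.985
vertex 0.314 -3.867 1.694
endloop
endfacet
facet normal 0.932 -0.074 -0.354
outer loop
vertex 0.522 -4.138 2.298
vertex 0.314 -3.867 1.694
vertex 0.54 -3.451 2.201
endloop
endfacet
facet normal 0.594 0.637 0.491
outer loop
vertex 0.319 -3.711 2.806
vertex 0.54 -3.451 2.201
vertex -0.014 -3.176 2.515
endloop
endfacet
facet normal -0.006 -0.223 0.975
outer loop
vertex -0.043 -4.287 2.672
vertex 0.319 -3.711 2.806
vertex -0.374 -3.693 2.806
endloop
endfacet
facet normal -0.380 -0.916 0.131
outer loop
vertex -0.046 -4.384 1.985
vertex -0.043 -4.287 2.672
vertex -0.6 -4.109 2.299
endloop
endfacet
facet normal -0.013 -0.484 -0.875
outer loop
vertex 0.314 -3.867 1.694
vertex -0.046 -4.384 1.985
vertex -0.379 -3.849 1.694
endloop
endfacet
facet normal 0.589 0.476 -0.653
outer loop
vertex 0.54 -3.451 2.201
vertex 0.314 -3.867 1.694
vertex -0.017 -3.273 1.828
endloop
endfacet

endsolid
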